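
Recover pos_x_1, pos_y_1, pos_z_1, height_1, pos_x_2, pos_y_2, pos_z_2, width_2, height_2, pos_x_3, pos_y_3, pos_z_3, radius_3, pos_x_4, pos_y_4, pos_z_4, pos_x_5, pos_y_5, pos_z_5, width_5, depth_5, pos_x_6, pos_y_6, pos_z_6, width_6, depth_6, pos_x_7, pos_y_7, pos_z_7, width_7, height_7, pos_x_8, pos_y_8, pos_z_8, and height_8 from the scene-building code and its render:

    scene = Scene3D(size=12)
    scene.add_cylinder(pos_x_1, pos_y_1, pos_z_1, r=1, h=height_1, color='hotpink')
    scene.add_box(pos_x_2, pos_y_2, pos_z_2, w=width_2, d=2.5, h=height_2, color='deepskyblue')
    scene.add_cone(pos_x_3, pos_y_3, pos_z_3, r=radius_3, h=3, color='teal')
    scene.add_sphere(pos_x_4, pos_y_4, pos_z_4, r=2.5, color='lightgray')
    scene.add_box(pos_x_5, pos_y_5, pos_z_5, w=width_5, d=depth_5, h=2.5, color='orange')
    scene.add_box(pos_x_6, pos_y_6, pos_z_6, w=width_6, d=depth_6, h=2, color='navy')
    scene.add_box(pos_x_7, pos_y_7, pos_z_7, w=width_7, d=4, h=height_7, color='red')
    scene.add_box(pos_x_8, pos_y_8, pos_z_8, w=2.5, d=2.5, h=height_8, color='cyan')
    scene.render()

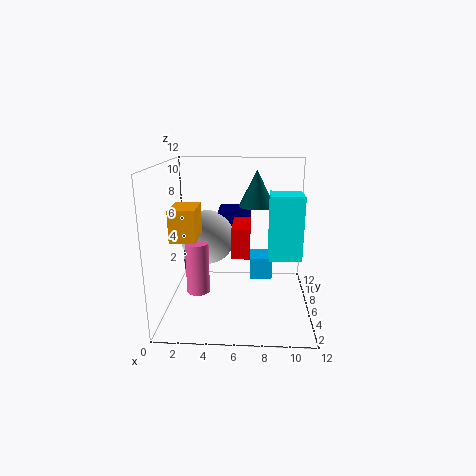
pos_x_1 = 2.5
pos_y_1 = 6
pos_z_1 = 1
height_1 = 4.5
pos_x_2 = 7
pos_y_2 = 7.5
pos_z_2 = 1.5
width_2 = 2
height_2 = 2
pos_x_3 = 7.5
pos_y_3 = 7
pos_z_3 = 8.5
radius_3 = 1.5
pos_x_4 = 3
pos_y_4 = 9
pos_z_4 = 5
pos_x_5 = 1
pos_y_5 = 3
pos_z_5 = 6.5
width_5 = 2
depth_5 = 3
pos_x_6 = 4
pos_y_6 = 9
pos_z_6 = 5.5
width_6 = 3
depth_6 = 3
pos_x_7 = 5.5
pos_y_7 = 5
pos_z_7 = 4.5
width_7 = 1.5
height_7 = 2.5
pos_x_8 = 8.5
pos_y_8 = 3.5
pos_z_8 = 5
height_8 = 5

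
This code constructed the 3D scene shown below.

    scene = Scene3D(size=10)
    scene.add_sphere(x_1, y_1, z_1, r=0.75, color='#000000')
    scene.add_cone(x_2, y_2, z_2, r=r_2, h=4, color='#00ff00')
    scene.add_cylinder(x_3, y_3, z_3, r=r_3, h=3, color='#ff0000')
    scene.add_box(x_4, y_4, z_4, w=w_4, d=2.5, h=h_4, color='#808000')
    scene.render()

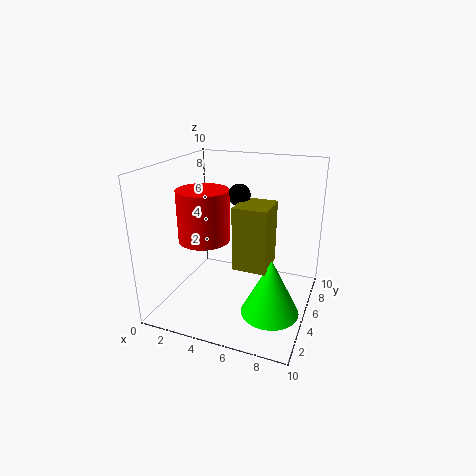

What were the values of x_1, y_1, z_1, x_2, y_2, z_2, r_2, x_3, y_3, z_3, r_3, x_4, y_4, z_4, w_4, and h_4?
x_1 = 5
y_1 = 5.25
z_1 = 8
x_2 = 7.75
y_2 = 4
z_2 = 0.25
r_2 = 2
x_3 = 4.25
y_3 = 1.5
z_3 = 6.25
r_3 = 1.5
x_4 = 5.25
y_4 = 3.25
z_4 = 3.5
w_4 = 2.25
h_4 = 4.25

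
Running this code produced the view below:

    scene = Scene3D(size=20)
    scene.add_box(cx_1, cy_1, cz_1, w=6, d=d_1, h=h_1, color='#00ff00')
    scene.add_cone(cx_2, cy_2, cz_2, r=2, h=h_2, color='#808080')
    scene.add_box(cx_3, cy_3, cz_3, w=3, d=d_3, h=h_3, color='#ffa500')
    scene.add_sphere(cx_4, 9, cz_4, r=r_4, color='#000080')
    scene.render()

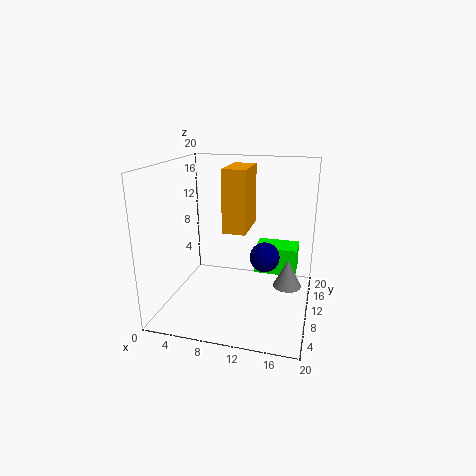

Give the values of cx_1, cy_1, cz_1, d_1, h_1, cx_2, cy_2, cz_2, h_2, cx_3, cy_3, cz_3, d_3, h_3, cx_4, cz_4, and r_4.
cx_1 = 12; cy_1 = 12; cz_1 = 4; d_1 = 4; h_1 = 4; cx_2 = 17; cy_2 = 11; cz_2 = 3; h_2 = 4; cx_3 = 9; cy_3 = 6; cz_3 = 12; d_3 = 6; h_3 = 8; cx_4 = 14; cz_4 = 8; r_4 = 2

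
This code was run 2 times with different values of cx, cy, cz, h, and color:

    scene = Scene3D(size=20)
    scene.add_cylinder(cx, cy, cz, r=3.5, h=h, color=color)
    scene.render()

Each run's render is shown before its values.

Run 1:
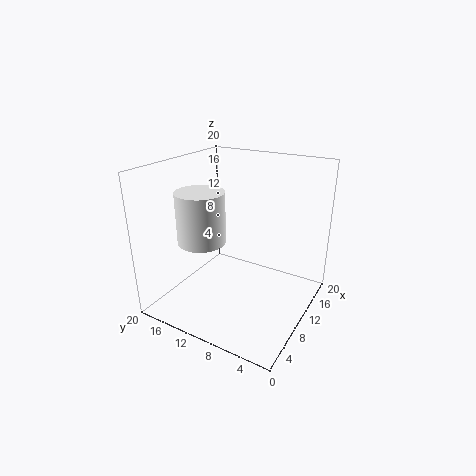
cx = 9, cy = 15.5, cz = 8.5, h = 7.5, color = 'white'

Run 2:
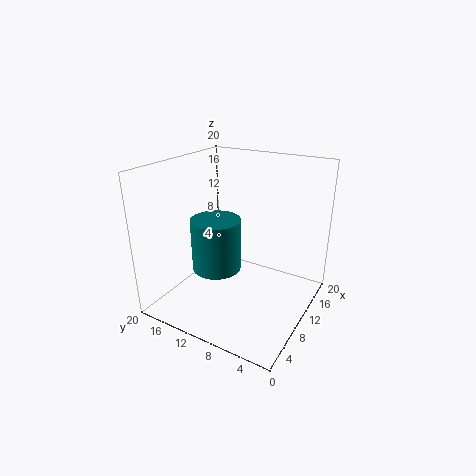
cx = 9, cy = 13, cz = 5, h = 7.5, color = 'teal'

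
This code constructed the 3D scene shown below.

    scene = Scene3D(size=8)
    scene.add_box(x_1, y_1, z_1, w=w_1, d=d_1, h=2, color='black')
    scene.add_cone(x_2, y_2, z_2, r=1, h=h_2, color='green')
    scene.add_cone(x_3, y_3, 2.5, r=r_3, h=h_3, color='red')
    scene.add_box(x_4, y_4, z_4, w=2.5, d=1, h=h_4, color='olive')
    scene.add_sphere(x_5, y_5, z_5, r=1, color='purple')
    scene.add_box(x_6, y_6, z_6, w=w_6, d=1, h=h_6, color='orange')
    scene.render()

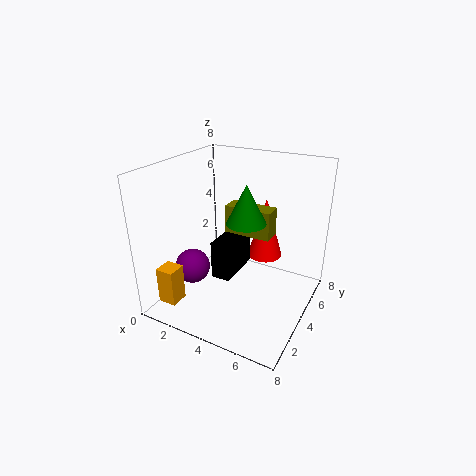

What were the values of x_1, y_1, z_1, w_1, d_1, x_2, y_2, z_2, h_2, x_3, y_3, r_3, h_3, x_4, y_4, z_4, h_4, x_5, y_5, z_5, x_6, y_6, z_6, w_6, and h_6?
x_1 = 3.5, y_1 = 2, z_1 = 2.5, w_1 = 1, d_1 = 2.5, x_2 = 5, y_2 = 3, z_2 = 5.5, h_2 = 2, x_3 = 5, y_3 = 5.5, r_3 = 1, h_3 = 3.5, x_4 = 3.5, y_4 = 3.5, z_4 = 4.5, h_4 = 1.5, x_5 = 1.5, y_5 = 3, z_5 = 2, x_6 = 1, y_6 = 0.5, z_6 = 1, w_6 = 1, h_6 = 2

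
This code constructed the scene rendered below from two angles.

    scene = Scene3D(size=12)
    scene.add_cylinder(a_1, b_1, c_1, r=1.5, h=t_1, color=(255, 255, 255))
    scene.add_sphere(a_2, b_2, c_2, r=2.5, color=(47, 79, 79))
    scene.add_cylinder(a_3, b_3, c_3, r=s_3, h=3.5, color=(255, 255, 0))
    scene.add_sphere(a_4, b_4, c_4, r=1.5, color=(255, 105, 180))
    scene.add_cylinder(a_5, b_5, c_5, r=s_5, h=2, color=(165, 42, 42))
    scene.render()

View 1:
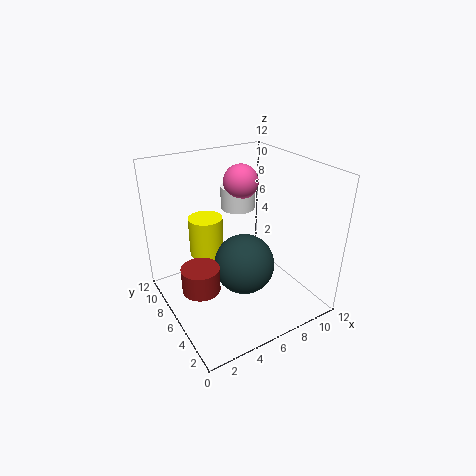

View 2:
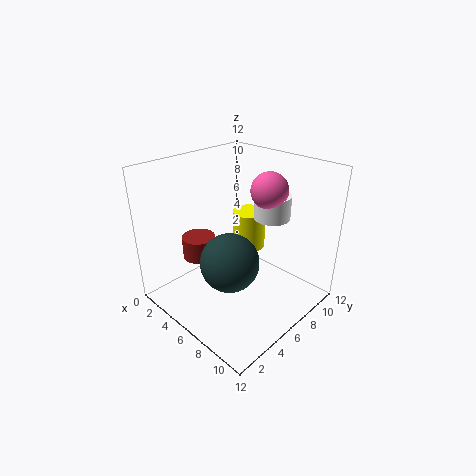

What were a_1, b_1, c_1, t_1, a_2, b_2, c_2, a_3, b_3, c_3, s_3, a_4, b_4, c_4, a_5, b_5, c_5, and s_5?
a_1 = 7.5
b_1 = 8.5
c_1 = 7.5
t_1 = 2
a_2 = 6
b_2 = 5
c_2 = 4
a_3 = 4.5
b_3 = 9
c_3 = 3.5
s_3 = 1.5
a_4 = 7.5
b_4 = 8
c_4 = 10
a_5 = 2
b_5 = 5
c_5 = 3
s_5 = 1.5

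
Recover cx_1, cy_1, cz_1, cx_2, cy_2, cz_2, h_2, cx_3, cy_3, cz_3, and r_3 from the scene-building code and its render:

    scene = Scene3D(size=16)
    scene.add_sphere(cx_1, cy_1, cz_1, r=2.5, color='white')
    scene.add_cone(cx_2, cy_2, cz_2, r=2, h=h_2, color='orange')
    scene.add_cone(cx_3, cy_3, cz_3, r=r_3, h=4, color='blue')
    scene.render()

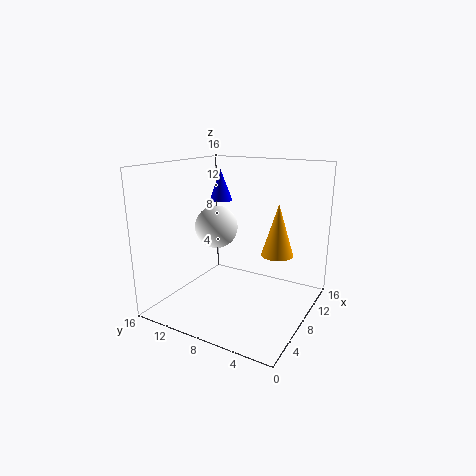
cx_1 = 9, cy_1 = 11.5, cz_1 = 8.5, cx_2 = 13.5, cy_2 = 5.5, cz_2 = 4.5, h_2 = 6.5, cx_3 = 14, cy_3 = 14, cz_3 = 10.5, r_3 = 1.5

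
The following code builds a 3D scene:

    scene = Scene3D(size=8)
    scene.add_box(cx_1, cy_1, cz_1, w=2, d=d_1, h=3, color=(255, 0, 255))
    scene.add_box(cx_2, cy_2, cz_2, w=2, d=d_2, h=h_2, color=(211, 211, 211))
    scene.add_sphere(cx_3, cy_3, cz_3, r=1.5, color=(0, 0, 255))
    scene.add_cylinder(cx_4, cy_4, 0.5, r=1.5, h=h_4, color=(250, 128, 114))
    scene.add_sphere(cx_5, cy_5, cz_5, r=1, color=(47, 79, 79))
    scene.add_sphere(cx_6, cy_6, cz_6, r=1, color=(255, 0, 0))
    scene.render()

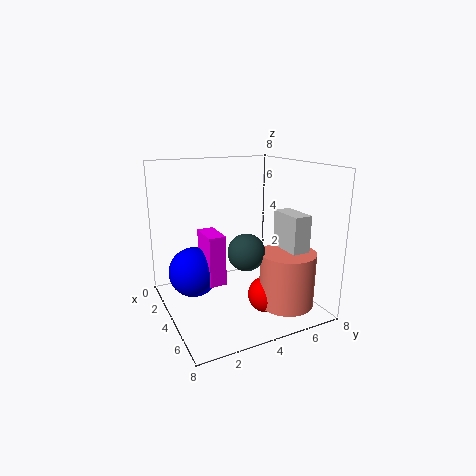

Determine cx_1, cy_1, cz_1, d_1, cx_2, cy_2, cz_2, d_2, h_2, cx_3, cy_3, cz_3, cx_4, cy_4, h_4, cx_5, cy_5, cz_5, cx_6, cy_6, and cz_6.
cx_1 = 1.5
cy_1 = 2.5
cz_1 = 1
d_1 = 1
cx_2 = 4.5
cy_2 = 6
cz_2 = 3
d_2 = 1
h_2 = 2.5
cx_3 = 2
cy_3 = 2
cz_3 = 1.5
cx_4 = 6
cy_4 = 6
h_4 = 3
cx_5 = 5
cy_5 = 4
cz_5 = 3.5
cx_6 = 5.5
cy_6 = 5
cz_6 = 1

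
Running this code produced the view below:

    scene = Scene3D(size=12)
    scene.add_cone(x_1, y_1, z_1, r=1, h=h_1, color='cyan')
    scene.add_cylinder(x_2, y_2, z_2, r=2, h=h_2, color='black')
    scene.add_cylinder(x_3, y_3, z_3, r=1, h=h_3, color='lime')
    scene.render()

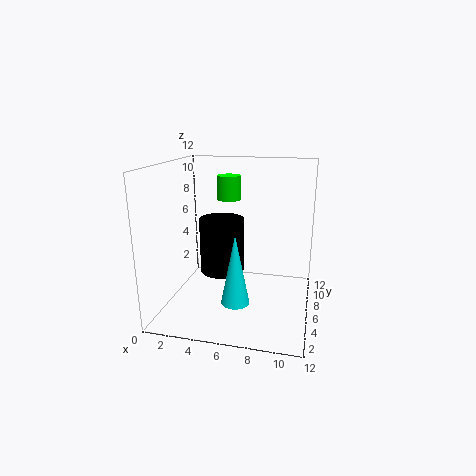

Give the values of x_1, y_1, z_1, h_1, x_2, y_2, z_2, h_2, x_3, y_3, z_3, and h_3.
x_1 = 7; y_1 = 1; z_1 = 3; h_1 = 5; x_2 = 4; y_2 = 8; z_2 = 2; h_2 = 5; x_3 = 5; y_3 = 7; z_3 = 9; h_3 = 2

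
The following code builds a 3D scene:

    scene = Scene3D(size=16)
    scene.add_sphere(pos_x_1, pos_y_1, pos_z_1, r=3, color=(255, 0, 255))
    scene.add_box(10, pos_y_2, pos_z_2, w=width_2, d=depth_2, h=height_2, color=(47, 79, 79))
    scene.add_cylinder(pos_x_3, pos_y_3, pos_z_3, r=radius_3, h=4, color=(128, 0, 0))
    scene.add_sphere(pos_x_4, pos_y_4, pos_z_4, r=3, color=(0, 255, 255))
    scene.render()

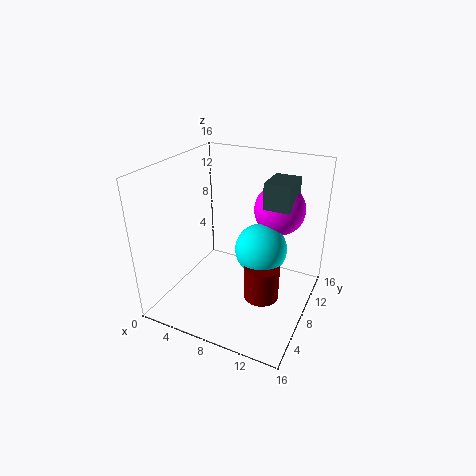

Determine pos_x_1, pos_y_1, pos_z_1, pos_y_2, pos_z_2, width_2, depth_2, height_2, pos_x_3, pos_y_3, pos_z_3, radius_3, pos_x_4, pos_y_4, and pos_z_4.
pos_x_1 = 11; pos_y_1 = 13; pos_z_1 = 10; pos_y_2 = 10; pos_z_2 = 11; width_2 = 3; depth_2 = 4; height_2 = 3; pos_x_3 = 11; pos_y_3 = 8; pos_z_3 = 1; radius_3 = 2; pos_x_4 = 10; pos_y_4 = 10; pos_z_4 = 6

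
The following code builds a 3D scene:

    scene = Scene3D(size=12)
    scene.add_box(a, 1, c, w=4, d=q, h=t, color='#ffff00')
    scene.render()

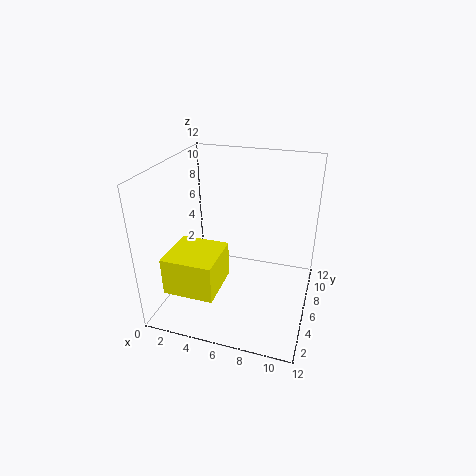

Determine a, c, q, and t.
a = 1.5
c = 3
q = 4
t = 3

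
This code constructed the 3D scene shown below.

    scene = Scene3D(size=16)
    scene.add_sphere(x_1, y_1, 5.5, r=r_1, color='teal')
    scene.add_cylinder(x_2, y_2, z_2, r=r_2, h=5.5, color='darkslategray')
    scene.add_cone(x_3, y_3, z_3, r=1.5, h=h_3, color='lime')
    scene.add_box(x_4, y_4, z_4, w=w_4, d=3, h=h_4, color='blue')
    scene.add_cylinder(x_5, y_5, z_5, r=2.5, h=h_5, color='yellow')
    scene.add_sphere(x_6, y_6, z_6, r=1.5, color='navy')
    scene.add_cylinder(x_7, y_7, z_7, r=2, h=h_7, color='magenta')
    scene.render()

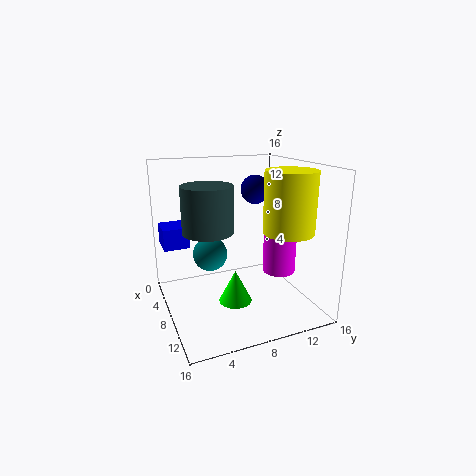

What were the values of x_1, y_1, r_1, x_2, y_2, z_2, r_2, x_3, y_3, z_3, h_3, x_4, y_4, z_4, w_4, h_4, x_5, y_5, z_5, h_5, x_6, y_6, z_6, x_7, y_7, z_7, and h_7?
x_1 = 5.5
y_1 = 5.5
r_1 = 2
x_2 = 5
y_2 = 5.5
z_2 = 8
r_2 = 3
x_3 = 14.5
y_3 = 5
z_3 = 4.5
h_3 = 3
x_4 = 0.5
y_4 = 0.5
z_4 = 6
w_4 = 3.5
h_4 = 2.5
x_5 = 13.5
y_5 = 11
z_5 = 10
h_5 = 6
x_6 = 9
y_6 = 9.5
z_6 = 13.5
x_7 = 7
y_7 = 14
z_7 = 2.5
h_7 = 5.5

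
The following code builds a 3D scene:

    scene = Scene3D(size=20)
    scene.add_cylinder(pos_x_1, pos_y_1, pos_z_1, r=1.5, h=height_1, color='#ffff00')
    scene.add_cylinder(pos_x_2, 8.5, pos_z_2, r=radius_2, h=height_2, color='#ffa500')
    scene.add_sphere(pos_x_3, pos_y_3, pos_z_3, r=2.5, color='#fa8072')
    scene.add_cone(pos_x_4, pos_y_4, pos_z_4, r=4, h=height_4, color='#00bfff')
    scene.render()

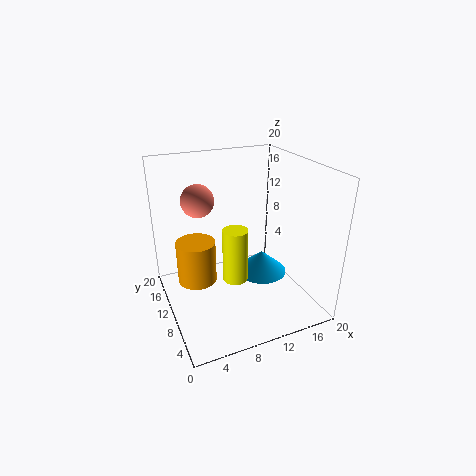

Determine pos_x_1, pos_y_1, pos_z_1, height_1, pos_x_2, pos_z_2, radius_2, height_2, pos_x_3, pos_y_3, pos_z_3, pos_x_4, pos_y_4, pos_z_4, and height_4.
pos_x_1 = 7; pos_y_1 = 4; pos_z_1 = 8; height_1 = 6.5; pos_x_2 = 3.5; pos_z_2 = 6; radius_2 = 2.5; height_2 = 5.5; pos_x_3 = 6.5; pos_y_3 = 17; pos_z_3 = 13.5; pos_x_4 = 15.5; pos_y_4 = 13; pos_z_4 = 1.5; height_4 = 3.5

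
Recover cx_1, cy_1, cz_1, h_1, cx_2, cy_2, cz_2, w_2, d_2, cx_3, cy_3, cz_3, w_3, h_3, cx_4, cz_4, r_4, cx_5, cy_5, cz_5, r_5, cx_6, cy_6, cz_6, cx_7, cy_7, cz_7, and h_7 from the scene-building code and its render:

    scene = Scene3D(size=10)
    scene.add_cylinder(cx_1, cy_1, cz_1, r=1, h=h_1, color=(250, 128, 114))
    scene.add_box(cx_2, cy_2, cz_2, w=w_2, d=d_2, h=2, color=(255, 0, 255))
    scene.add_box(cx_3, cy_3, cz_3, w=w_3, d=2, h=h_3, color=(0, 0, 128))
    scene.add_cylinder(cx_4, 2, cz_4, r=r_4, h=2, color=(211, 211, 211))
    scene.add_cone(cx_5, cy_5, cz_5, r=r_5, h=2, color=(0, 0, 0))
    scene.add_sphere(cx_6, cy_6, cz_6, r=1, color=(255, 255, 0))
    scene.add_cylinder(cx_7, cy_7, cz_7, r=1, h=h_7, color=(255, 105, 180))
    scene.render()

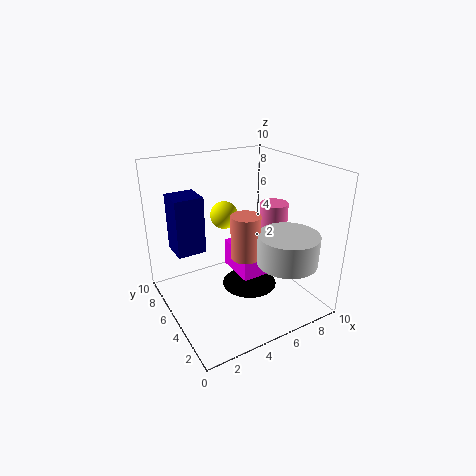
cx_1 = 5; cy_1 = 4; cz_1 = 4; h_1 = 3; cx_2 = 5; cy_2 = 4; cz_2 = 2; w_2 = 2; d_2 = 3; cx_3 = 1; cy_3 = 6; cz_3 = 4; w_3 = 2; h_3 = 4; cx_4 = 7; cz_4 = 4; r_4 = 2; cx_5 = 6; cy_5 = 5; cz_5 = 1; r_5 = 2; cx_6 = 5; cy_6 = 7; cz_6 = 6; cx_7 = 8; cy_7 = 5; cz_7 = 4; h_7 = 3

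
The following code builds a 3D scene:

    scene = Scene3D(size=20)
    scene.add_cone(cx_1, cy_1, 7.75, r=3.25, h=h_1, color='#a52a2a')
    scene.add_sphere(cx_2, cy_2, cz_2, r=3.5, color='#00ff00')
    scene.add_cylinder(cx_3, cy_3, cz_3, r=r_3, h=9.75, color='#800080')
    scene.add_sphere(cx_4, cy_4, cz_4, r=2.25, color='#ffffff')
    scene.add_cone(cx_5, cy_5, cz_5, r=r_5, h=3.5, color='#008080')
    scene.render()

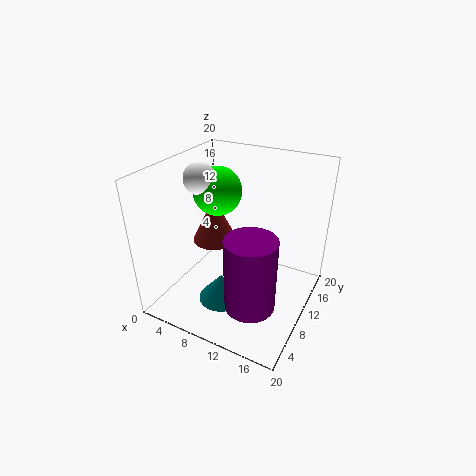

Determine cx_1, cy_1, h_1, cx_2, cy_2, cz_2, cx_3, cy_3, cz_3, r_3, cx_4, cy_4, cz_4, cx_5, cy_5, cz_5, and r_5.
cx_1 = 5.25; cy_1 = 11.5; h_1 = 6.75; cx_2 = 5.5; cy_2 = 12.25; cz_2 = 15.25; cx_3 = 14.5; cy_3 = 4.75; cz_3 = 4; r_3 = 3.25; cx_4 = 4; cy_4 = 10.25; cz_4 = 17.5; cx_5 = 10.5; cy_5 = 4.5; cz_5 = 4; r_5 = 3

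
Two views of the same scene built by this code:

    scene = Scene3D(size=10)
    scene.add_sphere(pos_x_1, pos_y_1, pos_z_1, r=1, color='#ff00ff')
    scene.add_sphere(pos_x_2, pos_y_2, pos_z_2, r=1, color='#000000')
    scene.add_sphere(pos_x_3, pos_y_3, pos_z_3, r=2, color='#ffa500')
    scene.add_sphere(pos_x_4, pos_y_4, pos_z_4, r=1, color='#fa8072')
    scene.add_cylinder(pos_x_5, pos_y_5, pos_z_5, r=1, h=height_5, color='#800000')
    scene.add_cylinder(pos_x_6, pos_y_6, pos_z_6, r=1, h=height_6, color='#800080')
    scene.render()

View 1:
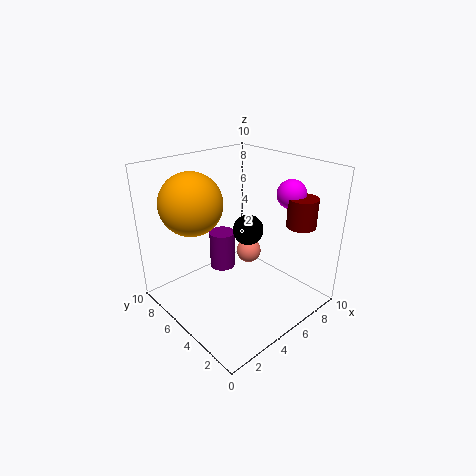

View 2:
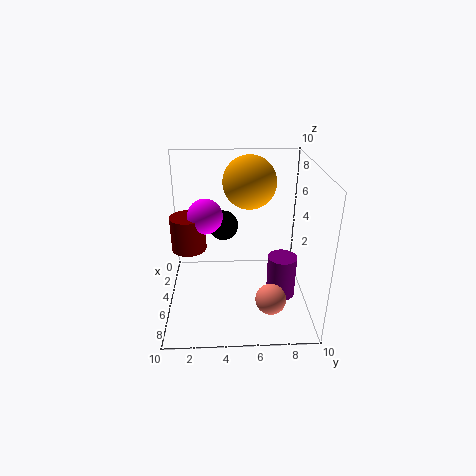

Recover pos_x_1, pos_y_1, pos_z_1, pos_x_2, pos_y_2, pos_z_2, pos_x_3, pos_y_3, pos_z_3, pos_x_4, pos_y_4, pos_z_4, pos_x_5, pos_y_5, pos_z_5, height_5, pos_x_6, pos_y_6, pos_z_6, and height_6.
pos_x_1 = 8, pos_y_1 = 3, pos_z_1 = 8, pos_x_2 = 5, pos_y_2 = 4, pos_z_2 = 6, pos_x_3 = 2, pos_y_3 = 6, pos_z_3 = 8, pos_x_4 = 8, pos_y_4 = 7, pos_z_4 = 2, pos_x_5 = 8, pos_y_5 = 2, pos_z_5 = 6, height_5 = 2, pos_x_6 = 6, pos_y_6 = 8, pos_z_6 = 1, height_6 = 3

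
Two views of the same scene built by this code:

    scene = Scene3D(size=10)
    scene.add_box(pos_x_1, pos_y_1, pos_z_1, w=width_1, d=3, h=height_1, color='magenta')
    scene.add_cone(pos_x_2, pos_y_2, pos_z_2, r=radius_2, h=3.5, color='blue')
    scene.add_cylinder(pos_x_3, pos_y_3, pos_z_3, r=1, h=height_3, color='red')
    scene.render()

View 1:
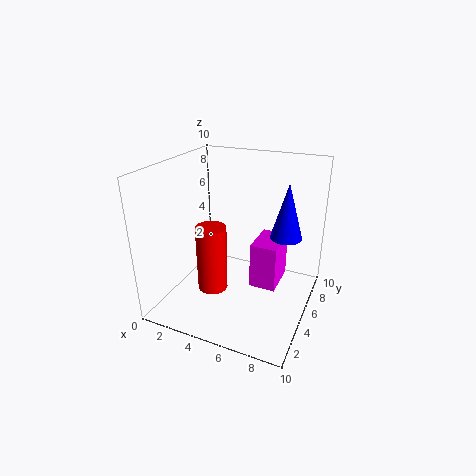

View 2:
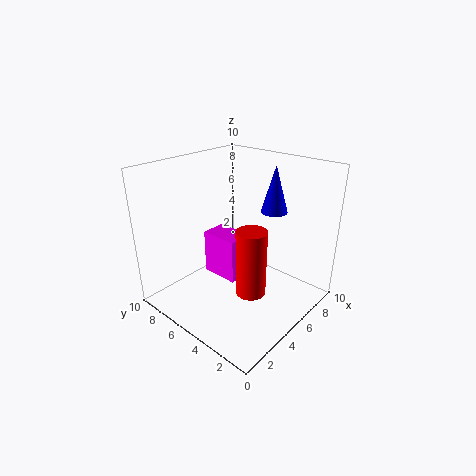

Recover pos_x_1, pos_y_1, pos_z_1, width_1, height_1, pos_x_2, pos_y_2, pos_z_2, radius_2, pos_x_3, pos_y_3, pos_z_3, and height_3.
pos_x_1 = 5.5, pos_y_1 = 6, pos_z_1 = 0.5, width_1 = 2, height_1 = 3.5, pos_x_2 = 8.5, pos_y_2 = 4.5, pos_z_2 = 6, radius_2 = 1, pos_x_3 = 4, pos_y_3 = 3, pos_z_3 = 2, height_3 = 4.5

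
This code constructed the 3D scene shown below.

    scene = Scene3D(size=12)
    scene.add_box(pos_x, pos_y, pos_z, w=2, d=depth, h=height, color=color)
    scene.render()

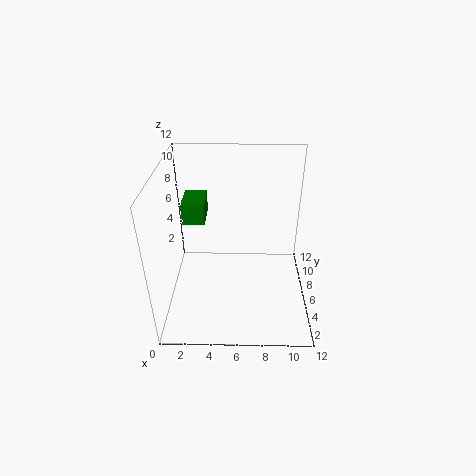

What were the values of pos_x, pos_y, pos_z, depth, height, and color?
pos_x = 1
pos_y = 8
pos_z = 6
depth = 3
height = 2
color = 'green'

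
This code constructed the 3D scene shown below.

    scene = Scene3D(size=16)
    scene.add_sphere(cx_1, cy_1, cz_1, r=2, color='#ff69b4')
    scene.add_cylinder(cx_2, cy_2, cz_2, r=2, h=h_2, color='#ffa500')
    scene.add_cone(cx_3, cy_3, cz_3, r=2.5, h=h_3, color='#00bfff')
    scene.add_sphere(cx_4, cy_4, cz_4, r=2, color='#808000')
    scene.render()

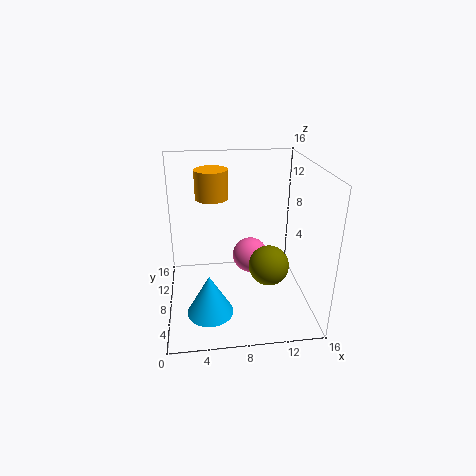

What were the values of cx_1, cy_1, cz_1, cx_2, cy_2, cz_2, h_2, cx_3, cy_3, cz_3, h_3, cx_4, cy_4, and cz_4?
cx_1 = 9.5; cy_1 = 8.5; cz_1 = 5.5; cx_2 = 5.5; cy_2 = 13; cz_2 = 11; h_2 = 3.5; cx_3 = 4.5; cy_3 = 4.5; cz_3 = 1; h_3 = 4.5; cx_4 = 10.5; cy_4 = 3.5; cz_4 = 7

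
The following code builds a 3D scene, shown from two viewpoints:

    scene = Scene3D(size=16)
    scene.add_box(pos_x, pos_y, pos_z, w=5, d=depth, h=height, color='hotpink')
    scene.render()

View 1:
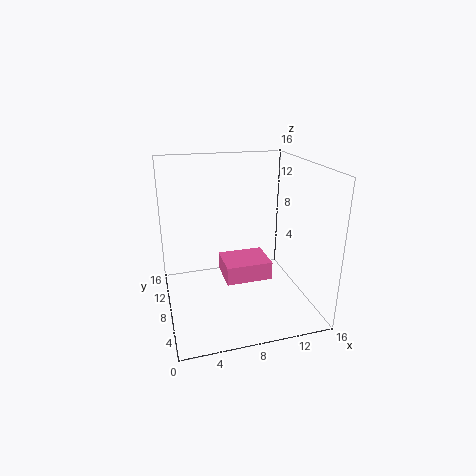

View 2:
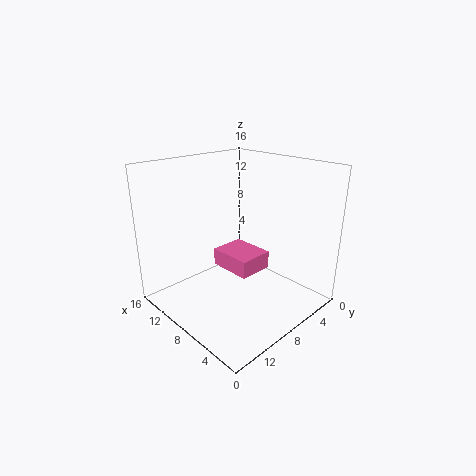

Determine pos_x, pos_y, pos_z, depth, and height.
pos_x = 6; pos_y = 5; pos_z = 4; depth = 4; height = 2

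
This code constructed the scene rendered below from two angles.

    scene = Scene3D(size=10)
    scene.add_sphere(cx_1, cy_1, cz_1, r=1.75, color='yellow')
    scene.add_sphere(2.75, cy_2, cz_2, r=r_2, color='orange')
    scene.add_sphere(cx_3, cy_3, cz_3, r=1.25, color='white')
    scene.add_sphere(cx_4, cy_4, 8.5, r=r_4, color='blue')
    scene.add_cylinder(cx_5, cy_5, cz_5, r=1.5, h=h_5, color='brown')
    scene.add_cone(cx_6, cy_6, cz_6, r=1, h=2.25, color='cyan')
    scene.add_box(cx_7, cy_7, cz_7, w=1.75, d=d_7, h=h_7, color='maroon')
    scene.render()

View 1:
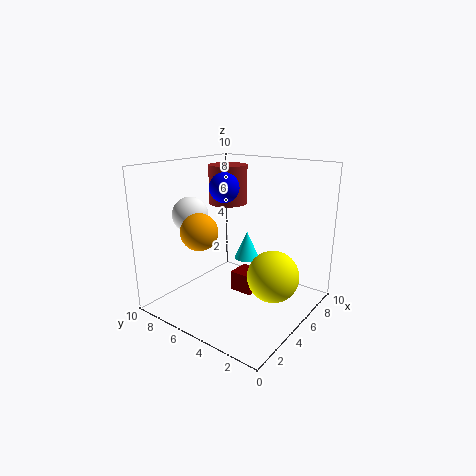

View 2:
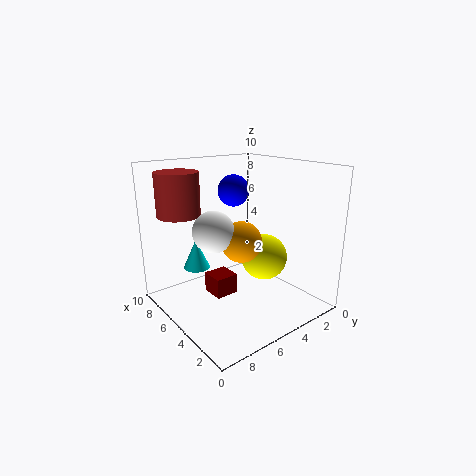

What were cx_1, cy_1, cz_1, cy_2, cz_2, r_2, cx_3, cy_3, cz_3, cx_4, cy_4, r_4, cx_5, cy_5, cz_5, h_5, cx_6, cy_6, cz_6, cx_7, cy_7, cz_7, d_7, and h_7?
cx_1 = 5.25
cy_1 = 2.25
cz_1 = 2.75
cy_2 = 6.5
cz_2 = 5.75
r_2 = 1.25
cx_3 = 3.5
cy_3 = 8
cz_3 = 6.5
cx_4 = 4.5
cy_4 = 5.75
r_4 = 1
cx_5 = 7.75
cy_5 = 8
cz_5 = 6.5
h_5 = 3
cx_6 = 8.25
cy_6 = 6.5
cz_6 = 2
cx_7 = 5.75
cy_7 = 4.5
cz_7 = 0.25
d_7 = 1.75
h_7 = 1.5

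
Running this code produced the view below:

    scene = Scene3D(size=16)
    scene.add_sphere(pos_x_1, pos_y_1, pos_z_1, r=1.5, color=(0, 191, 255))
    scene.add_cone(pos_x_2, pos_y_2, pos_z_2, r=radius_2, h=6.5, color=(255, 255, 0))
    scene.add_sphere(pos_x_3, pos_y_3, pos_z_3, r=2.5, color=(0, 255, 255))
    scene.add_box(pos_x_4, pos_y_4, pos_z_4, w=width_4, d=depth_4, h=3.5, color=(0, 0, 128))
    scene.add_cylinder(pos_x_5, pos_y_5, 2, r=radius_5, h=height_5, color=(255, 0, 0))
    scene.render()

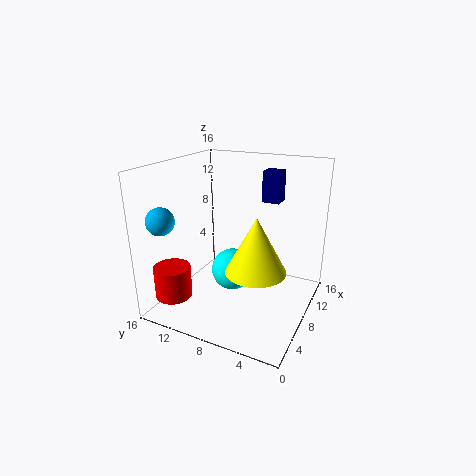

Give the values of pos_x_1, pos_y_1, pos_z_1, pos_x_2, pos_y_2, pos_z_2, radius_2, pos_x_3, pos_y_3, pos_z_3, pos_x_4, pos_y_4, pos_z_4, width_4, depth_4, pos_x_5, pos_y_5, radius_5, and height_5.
pos_x_1 = 3; pos_y_1 = 14.5; pos_z_1 = 10.5; pos_x_2 = 8.5; pos_y_2 = 6; pos_z_2 = 4; radius_2 = 3.5; pos_x_3 = 9.5; pos_y_3 = 9.5; pos_z_3 = 3; pos_x_4 = 11; pos_y_4 = 4.5; pos_z_4 = 11.5; width_4 = 2; depth_4 = 2; pos_x_5 = 3; pos_y_5 = 13.5; radius_5 = 2; height_5 = 3.5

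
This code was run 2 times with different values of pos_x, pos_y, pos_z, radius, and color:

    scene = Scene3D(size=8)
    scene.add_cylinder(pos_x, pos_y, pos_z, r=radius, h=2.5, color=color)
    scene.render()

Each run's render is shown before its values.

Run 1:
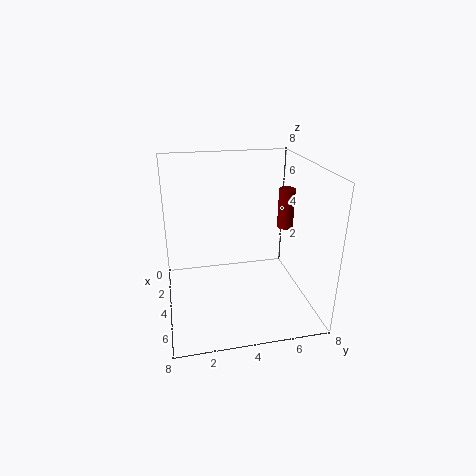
pos_x = 2, pos_y = 7.5, pos_z = 3.5, radius = 0.5, color = 'maroon'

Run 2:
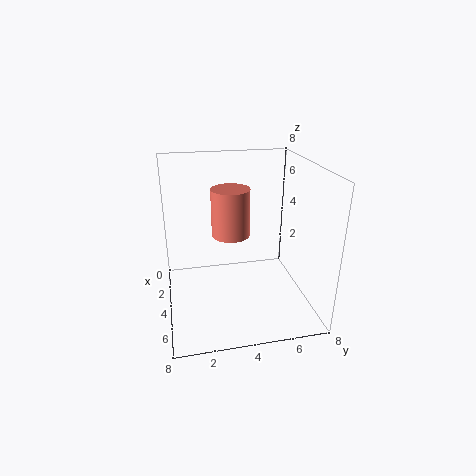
pos_x = 4.5, pos_y = 3.5, pos_z = 4.5, radius = 1, color = 'salmon'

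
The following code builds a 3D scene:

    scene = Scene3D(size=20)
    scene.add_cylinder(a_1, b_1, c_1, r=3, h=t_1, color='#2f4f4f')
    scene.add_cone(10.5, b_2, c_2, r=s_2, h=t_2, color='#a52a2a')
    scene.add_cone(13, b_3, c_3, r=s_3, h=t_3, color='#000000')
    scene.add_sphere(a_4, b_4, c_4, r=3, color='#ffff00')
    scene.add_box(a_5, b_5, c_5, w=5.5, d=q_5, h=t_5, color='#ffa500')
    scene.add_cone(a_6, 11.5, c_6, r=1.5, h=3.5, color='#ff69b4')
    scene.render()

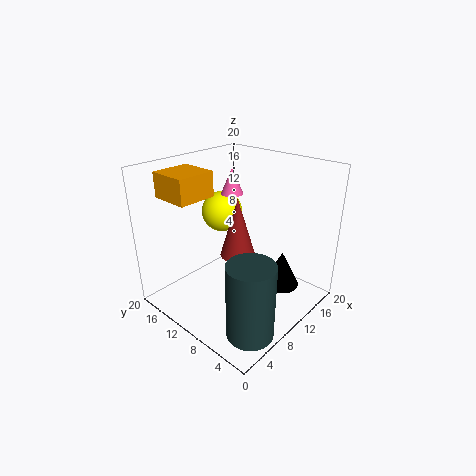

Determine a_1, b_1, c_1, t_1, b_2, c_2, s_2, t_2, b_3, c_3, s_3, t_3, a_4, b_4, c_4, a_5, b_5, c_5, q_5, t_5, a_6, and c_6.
a_1 = 4.5
b_1 = 3
c_1 = 1
t_1 = 10
b_2 = 10.5
c_2 = 7
s_2 = 2.5
t_2 = 8.5
b_3 = 4.5
c_3 = 3.5
s_3 = 2.5
t_3 = 5
a_4 = 12
b_4 = 15
c_4 = 12
a_5 = 3.5
b_5 = 13.5
c_5 = 15.5
q_5 = 5.5
t_5 = 3.5
a_6 = 10.5
c_6 = 16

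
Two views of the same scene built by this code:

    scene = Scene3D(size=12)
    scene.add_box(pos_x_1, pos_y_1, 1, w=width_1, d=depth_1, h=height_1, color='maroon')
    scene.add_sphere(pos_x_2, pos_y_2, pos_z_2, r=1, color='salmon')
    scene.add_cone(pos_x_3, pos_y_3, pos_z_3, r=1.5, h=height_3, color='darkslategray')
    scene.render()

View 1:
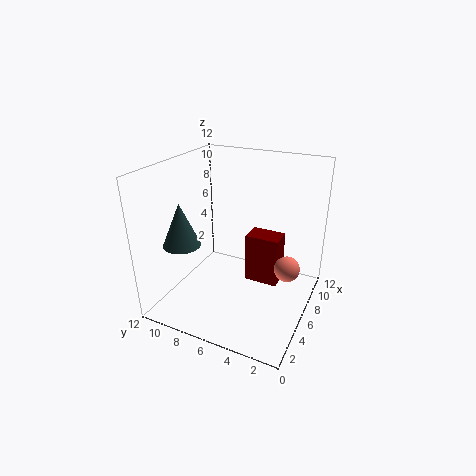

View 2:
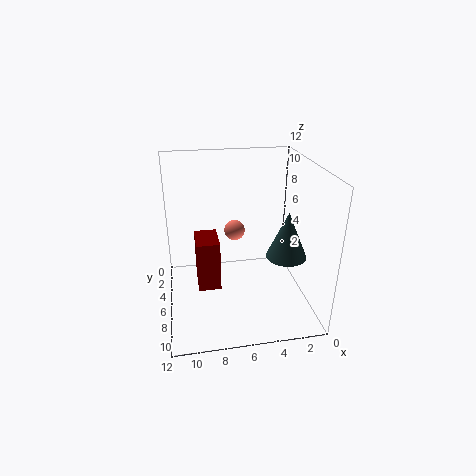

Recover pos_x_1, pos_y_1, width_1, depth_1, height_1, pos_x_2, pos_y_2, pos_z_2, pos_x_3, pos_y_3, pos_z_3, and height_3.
pos_x_1 = 7.5, pos_y_1 = 3, width_1 = 2, depth_1 = 3, height_1 = 4.5, pos_x_2 = 5.5, pos_y_2 = 1.5, pos_z_2 = 4.5, pos_x_3 = 3, pos_y_3 = 9.5, pos_z_3 = 6, height_3 = 3.5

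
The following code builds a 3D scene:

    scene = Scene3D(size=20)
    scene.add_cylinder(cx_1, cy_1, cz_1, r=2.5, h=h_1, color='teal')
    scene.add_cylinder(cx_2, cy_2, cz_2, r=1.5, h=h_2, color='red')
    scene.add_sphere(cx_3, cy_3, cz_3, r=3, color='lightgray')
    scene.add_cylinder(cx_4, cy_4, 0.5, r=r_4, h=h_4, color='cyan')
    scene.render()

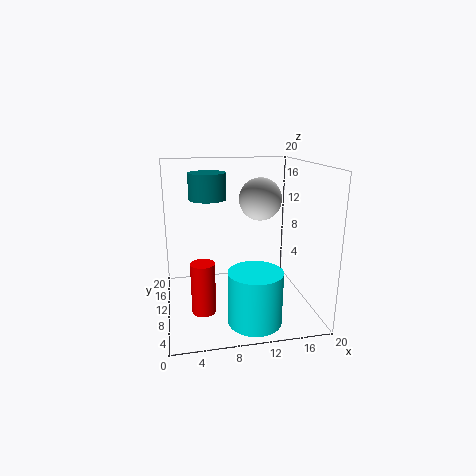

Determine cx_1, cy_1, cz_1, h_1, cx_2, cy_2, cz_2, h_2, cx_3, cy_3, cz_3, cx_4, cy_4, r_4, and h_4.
cx_1 = 6, cy_1 = 10.5, cz_1 = 15.5, h_1 = 3.5, cx_2 = 4.5, cy_2 = 4.5, cz_2 = 2.5, h_2 = 6.5, cx_3 = 13.5, cy_3 = 11.5, cz_3 = 15, cx_4 = 11, cy_4 = 4, r_4 = 3.5, h_4 = 7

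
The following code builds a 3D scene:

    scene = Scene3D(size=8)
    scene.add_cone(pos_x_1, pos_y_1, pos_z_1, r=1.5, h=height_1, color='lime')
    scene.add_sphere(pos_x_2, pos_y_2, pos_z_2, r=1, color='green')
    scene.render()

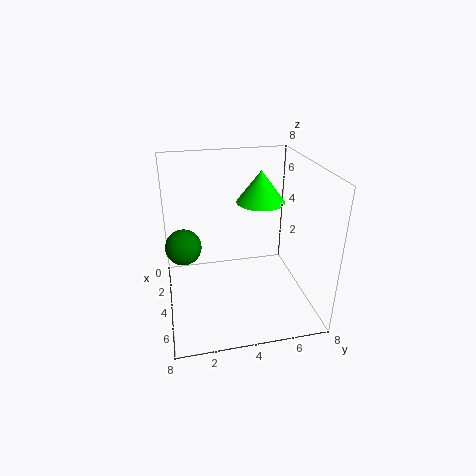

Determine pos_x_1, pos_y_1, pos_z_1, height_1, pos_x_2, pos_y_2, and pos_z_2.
pos_x_1 = 1.5, pos_y_1 = 6, pos_z_1 = 5, height_1 = 2, pos_x_2 = 3.5, pos_y_2 = 1, pos_z_2 = 3.5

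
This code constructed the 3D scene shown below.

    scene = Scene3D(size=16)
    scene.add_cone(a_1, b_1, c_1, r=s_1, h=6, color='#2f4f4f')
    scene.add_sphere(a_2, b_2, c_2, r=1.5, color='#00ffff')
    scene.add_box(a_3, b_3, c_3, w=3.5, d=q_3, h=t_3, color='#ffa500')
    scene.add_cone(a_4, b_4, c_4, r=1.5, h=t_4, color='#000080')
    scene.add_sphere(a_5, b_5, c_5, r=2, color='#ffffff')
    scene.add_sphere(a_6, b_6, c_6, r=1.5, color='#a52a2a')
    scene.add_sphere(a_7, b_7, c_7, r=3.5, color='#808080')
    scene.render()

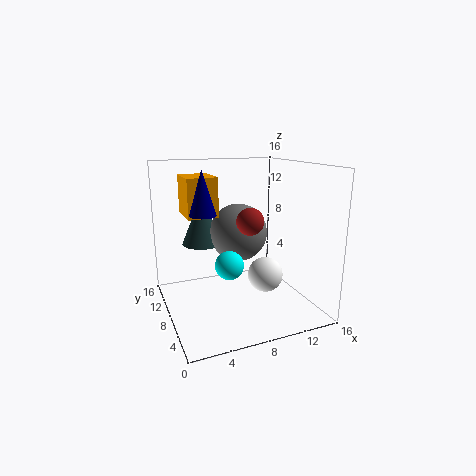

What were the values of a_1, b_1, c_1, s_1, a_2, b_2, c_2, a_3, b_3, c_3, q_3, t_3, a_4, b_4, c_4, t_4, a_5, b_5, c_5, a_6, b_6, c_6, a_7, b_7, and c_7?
a_1 = 5.5
b_1 = 13.5
c_1 = 6
s_1 = 2.5
a_2 = 6
b_2 = 5.5
c_2 = 6
a_3 = 3
b_3 = 10
c_3 = 10
q_3 = 4.5
t_3 = 4.5
a_4 = 4.5
b_4 = 9.5
c_4 = 10.5
t_4 = 5
a_5 = 11
b_5 = 7
c_5 = 3.5
a_6 = 9
b_6 = 7
c_6 = 10
a_7 = 9.5
b_7 = 11.5
c_7 = 7.5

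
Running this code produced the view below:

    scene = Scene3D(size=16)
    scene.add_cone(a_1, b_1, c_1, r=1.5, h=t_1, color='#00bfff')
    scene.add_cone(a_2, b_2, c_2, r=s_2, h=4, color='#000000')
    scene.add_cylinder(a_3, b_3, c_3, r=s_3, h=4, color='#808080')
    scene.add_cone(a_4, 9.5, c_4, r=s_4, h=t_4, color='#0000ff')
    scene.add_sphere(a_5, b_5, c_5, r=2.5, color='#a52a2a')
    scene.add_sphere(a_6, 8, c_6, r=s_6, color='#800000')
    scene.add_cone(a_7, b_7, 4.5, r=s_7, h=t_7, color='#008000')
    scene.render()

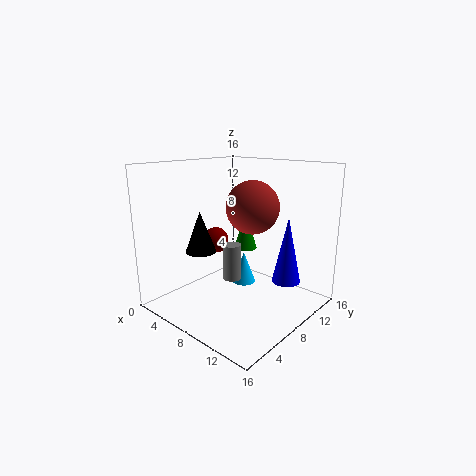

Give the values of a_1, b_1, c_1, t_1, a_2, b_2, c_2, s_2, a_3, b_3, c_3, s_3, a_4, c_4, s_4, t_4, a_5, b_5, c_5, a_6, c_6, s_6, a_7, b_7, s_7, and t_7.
a_1 = 5.5
b_1 = 12
c_1 = 0.5
t_1 = 4
a_2 = 8
b_2 = 2.5
c_2 = 8
s_2 = 1.5
a_3 = 8
b_3 = 7
c_3 = 3.5
s_3 = 1
a_4 = 13.5
c_4 = 4
s_4 = 1.5
t_4 = 7
a_5 = 12
b_5 = 5.5
c_5 = 12.5
a_6 = 4.5
c_6 = 7
s_6 = 1.5
a_7 = 4.5
b_7 = 13.5
s_7 = 1.5
t_7 = 5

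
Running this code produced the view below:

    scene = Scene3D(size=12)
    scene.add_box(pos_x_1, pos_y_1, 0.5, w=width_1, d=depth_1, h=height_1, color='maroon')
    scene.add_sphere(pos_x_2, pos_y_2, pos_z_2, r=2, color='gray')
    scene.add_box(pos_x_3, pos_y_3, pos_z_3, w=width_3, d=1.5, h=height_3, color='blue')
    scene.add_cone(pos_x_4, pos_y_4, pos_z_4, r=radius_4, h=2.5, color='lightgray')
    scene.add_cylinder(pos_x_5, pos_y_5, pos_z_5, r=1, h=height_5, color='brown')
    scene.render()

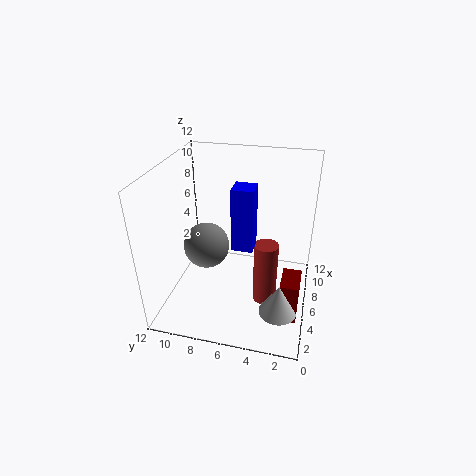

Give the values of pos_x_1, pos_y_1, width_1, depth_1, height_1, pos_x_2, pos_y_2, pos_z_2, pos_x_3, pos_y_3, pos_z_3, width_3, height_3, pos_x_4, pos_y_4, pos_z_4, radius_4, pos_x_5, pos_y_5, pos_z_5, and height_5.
pos_x_1 = 3; pos_y_1 = 0.5; width_1 = 2.5; depth_1 = 1.5; height_1 = 3.5; pos_x_2 = 6.5; pos_y_2 = 9; pos_z_2 = 4.5; pos_x_3 = 2; pos_y_3 = 4; pos_z_3 = 7.5; width_3 = 1.5; height_3 = 4.5; pos_x_4 = 3; pos_y_4 = 2; pos_z_4 = 1.5; radius_4 = 1.5; pos_x_5 = 5.5; pos_y_5 = 3.5; pos_z_5 = 0.5; height_5 = 5.5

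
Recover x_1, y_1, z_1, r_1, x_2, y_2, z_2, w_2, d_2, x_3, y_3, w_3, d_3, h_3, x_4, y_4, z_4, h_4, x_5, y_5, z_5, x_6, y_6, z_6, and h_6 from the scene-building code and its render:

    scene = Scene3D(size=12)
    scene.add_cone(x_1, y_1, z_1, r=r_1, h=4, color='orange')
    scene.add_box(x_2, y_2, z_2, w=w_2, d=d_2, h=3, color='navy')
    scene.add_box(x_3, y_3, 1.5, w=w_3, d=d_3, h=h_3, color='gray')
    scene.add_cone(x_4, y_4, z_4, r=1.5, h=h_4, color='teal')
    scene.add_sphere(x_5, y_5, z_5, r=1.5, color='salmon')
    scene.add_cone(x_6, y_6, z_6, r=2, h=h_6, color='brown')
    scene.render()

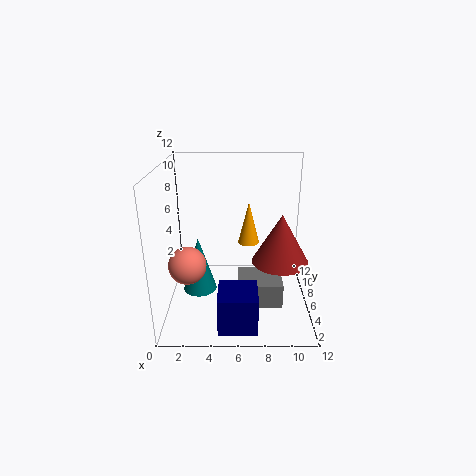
x_1 = 7, y_1 = 9.5, z_1 = 4, r_1 = 1, x_2 = 4.5, y_2 = 0.5, z_2 = 0.5, w_2 = 3, d_2 = 3, x_3 = 6, y_3 = 2.5, w_3 = 3.5, d_3 = 3, h_3 = 2, x_4 = 2.5, y_4 = 7, z_4 = 0.5, h_4 = 5, x_5 = 2, y_5 = 4, z_5 = 4.5, x_6 = 9, y_6 = 2, z_6 = 6, h_6 = 3.5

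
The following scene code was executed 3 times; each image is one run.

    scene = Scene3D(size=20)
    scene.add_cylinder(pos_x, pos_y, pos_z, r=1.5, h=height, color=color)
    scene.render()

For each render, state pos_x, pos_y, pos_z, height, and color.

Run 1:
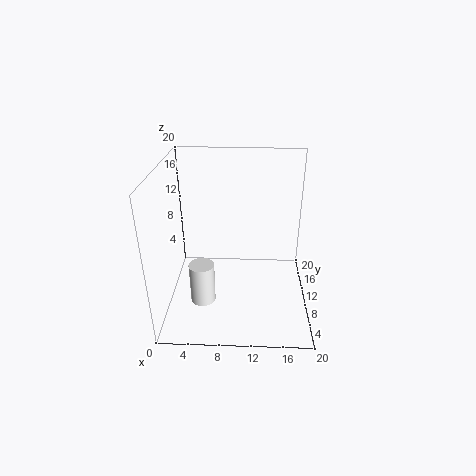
pos_x = 6
pos_y = 2.5
pos_z = 5.5
height = 5
color = 'white'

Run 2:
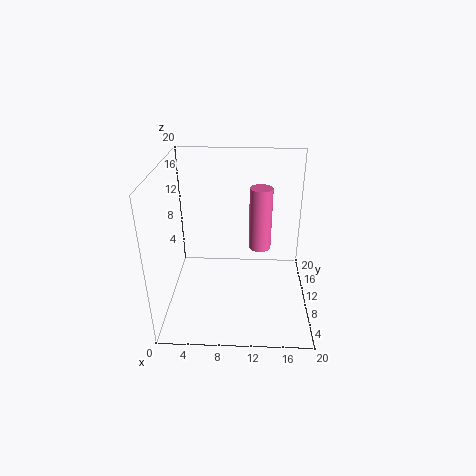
pos_x = 13
pos_y = 9.5
pos_z = 9
height = 8.5
color = 'hotpink'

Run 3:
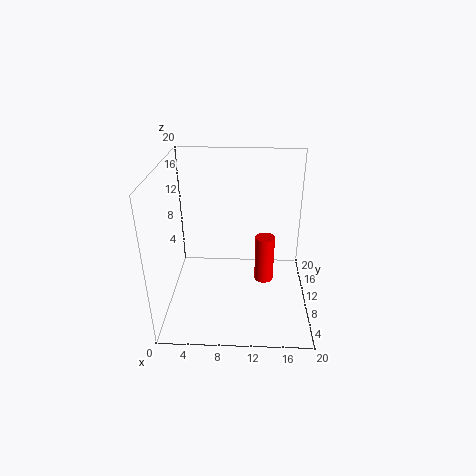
pos_x = 14
pos_y = 14
pos_z = 0.5
height = 7.5
color = 'red'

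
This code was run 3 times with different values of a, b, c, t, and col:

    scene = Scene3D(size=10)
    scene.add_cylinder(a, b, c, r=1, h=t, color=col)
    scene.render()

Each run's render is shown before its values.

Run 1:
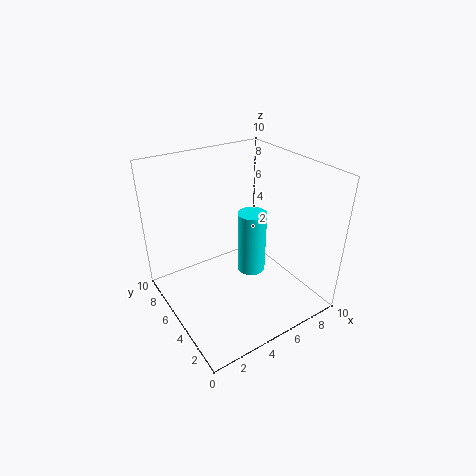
a = 6, b = 4.75, c = 2.25, t = 4.5, col = 'cyan'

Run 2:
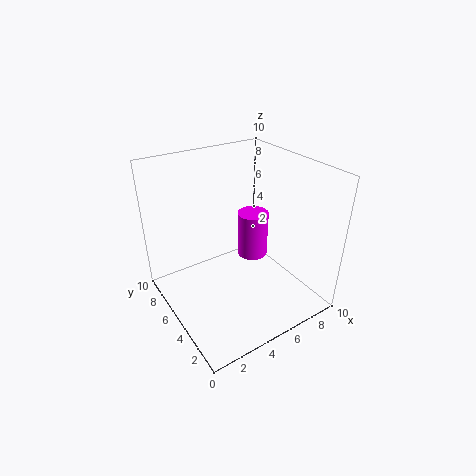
a = 5.5, b = 4, c = 4.25, t = 3, col = 'magenta'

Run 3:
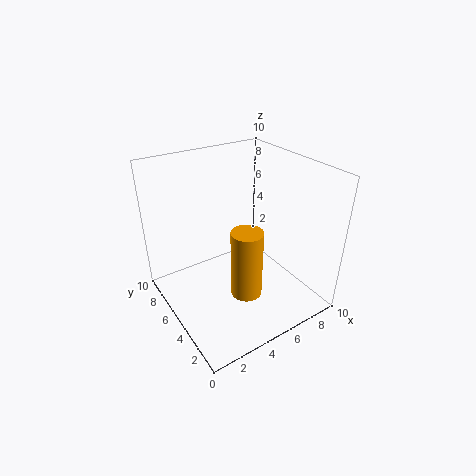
a = 4, b = 2.5, c = 2.5, t = 4.5, col = 'orange'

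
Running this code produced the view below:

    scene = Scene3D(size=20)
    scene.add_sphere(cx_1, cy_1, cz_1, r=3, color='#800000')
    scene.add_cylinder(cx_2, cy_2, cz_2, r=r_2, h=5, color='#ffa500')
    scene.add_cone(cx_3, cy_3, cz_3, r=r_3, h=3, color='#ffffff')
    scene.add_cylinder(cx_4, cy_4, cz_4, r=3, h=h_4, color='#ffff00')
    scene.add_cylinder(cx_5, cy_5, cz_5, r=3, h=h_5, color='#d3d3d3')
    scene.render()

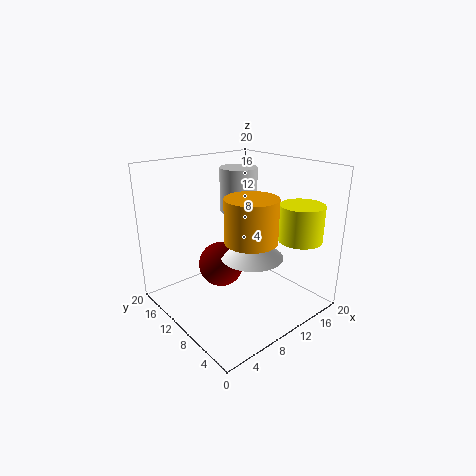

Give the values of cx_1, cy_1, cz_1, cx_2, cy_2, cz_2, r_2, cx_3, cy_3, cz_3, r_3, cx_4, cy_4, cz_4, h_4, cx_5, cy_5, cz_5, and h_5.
cx_1 = 7
cy_1 = 10
cz_1 = 7
cx_2 = 6
cy_2 = 3
cz_2 = 13
r_2 = 3
cx_3 = 9
cy_3 = 6
cz_3 = 9
r_3 = 4
cx_4 = 16
cy_4 = 4
cz_4 = 10
h_4 = 5
cx_5 = 16
cy_5 = 17
cz_5 = 11
h_5 = 7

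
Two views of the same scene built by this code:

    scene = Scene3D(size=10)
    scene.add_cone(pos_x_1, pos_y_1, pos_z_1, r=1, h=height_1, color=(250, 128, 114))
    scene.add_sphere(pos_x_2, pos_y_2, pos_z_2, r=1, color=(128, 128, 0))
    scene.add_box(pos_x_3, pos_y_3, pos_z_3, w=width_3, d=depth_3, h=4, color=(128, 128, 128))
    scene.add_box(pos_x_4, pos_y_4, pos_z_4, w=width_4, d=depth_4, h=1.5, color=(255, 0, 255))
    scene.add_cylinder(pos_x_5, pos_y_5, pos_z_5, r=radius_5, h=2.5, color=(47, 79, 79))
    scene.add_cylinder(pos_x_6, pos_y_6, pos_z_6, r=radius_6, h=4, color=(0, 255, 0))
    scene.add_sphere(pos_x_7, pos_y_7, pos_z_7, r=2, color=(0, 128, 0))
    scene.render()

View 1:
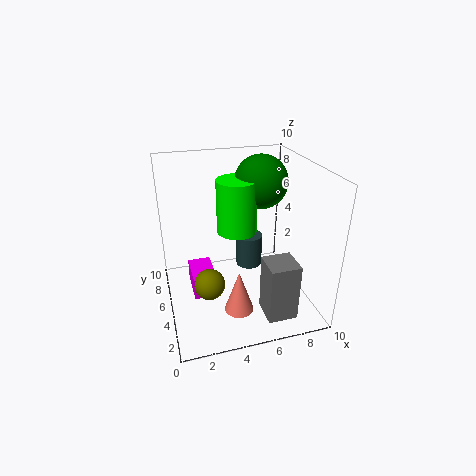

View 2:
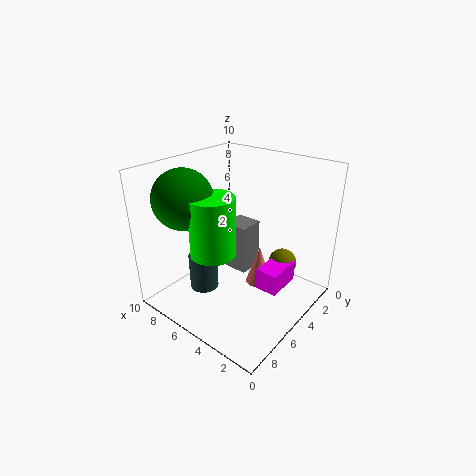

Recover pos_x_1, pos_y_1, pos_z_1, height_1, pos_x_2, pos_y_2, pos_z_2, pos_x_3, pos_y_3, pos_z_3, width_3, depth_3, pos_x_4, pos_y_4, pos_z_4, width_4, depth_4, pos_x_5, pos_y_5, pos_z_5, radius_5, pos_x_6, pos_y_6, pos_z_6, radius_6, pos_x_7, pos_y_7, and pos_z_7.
pos_x_1 = 4.5
pos_y_1 = 3
pos_z_1 = 0.5
height_1 = 3
pos_x_2 = 2.5
pos_y_2 = 3
pos_z_2 = 3
pos_x_3 = 6
pos_y_3 = 1
pos_z_3 = 0.5
width_3 = 2
depth_3 = 2
pos_x_4 = 1.5
pos_y_4 = 3
pos_z_4 = 2
width_4 = 1.5
depth_4 = 2.5
pos_x_5 = 6.5
pos_y_5 = 7
pos_z_5 = 1.5
radius_5 = 1
pos_x_6 = 5.5
pos_y_6 = 7
pos_z_6 = 4.5
radius_6 = 1.5
pos_x_7 = 7.5
pos_y_7 = 7.5
pos_z_7 = 8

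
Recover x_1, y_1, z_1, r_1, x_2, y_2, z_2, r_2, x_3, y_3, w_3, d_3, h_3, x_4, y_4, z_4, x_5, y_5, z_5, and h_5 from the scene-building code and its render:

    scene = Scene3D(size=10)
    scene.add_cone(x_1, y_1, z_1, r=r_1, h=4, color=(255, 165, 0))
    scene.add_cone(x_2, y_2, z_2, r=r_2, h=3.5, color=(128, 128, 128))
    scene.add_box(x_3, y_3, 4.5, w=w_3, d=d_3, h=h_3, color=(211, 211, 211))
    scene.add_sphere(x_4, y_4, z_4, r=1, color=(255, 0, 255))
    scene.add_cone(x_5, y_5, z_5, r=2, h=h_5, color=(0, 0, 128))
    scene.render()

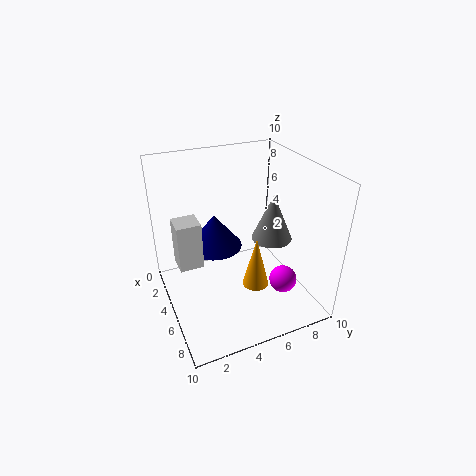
x_1 = 5; y_1 = 6.5; z_1 = 0.5; r_1 = 1; x_2 = 4.5; y_2 = 8; z_2 = 4; r_2 = 1.5; x_3 = 5; y_3 = 0.5; w_3 = 1.5; d_3 = 1.5; h_3 = 3; x_4 = 6.5; y_4 = 8; z_4 = 1.5; x_5 = 3; y_5 = 4; z_5 = 3.5; h_5 = 2.5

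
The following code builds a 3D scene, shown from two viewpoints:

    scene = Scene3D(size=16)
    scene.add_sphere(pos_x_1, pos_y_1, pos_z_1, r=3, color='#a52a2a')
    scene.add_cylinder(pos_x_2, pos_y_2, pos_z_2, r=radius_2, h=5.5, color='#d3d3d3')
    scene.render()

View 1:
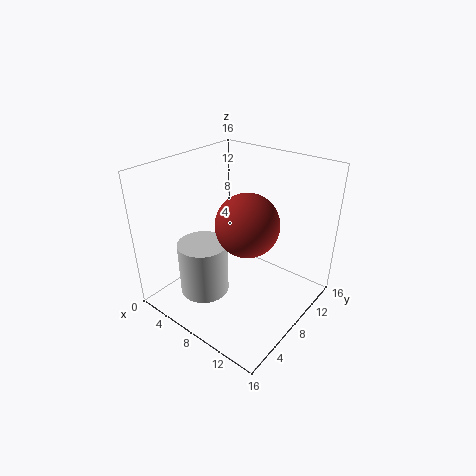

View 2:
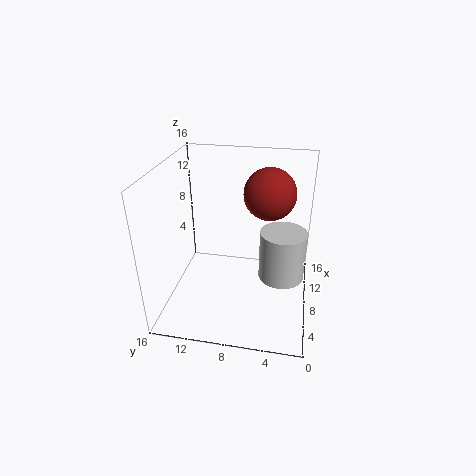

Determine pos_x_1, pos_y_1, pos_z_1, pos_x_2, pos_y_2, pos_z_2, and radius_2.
pos_x_1 = 11.5, pos_y_1 = 5, pos_z_1 = 12, pos_x_2 = 7.5, pos_y_2 = 3, pos_z_2 = 4, radius_2 = 2.5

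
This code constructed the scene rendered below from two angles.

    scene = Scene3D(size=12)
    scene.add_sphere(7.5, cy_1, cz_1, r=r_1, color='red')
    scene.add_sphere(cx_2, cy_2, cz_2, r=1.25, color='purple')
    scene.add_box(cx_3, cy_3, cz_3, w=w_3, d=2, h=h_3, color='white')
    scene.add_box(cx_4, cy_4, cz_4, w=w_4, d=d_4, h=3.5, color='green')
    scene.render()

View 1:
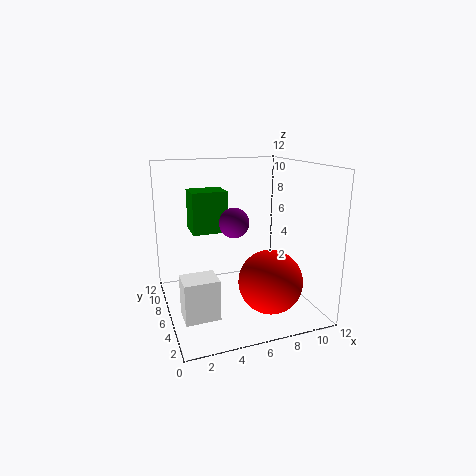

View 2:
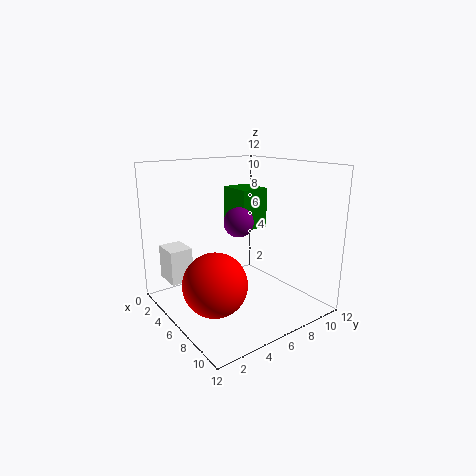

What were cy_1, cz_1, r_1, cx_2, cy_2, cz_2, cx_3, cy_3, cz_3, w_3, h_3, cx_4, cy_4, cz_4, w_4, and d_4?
cy_1 = 2.75, cz_1 = 3.25, r_1 = 2.5, cx_2 = 5.75, cy_2 = 6.25, cz_2 = 7.25, cx_3 = 0.5, cy_3 = 1.25, cz_3 = 1.75, w_3 = 2.5, h_3 = 3, cx_4 = 2.5, cy_4 = 7, cz_4 = 6.25, w_4 = 3, d_4 = 2.5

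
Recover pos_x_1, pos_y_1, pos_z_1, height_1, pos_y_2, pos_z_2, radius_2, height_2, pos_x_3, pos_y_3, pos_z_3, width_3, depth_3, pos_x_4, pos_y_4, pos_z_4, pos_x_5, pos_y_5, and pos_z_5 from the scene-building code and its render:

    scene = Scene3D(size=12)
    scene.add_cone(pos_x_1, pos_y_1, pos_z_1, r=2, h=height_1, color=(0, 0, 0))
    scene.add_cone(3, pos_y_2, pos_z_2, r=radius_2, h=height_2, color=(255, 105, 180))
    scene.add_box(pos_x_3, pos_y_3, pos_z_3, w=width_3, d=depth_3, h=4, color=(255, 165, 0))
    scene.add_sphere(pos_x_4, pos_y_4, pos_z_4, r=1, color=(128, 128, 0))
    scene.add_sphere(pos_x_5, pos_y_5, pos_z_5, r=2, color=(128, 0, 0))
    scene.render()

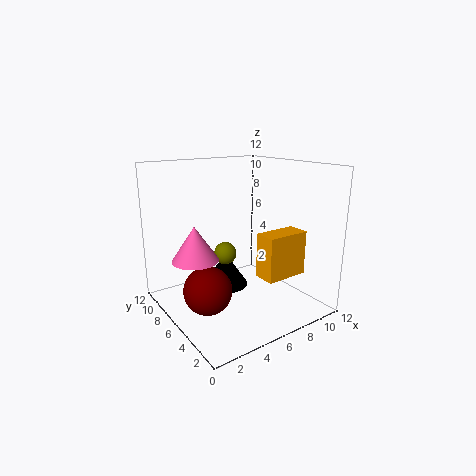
pos_x_1 = 6, pos_y_1 = 8, pos_z_1 = 1, height_1 = 3, pos_y_2 = 8, pos_z_2 = 4, radius_2 = 2, height_2 = 3, pos_x_3 = 8, pos_y_3 = 4, pos_z_3 = 2, width_3 = 4, depth_3 = 2, pos_x_4 = 6, pos_y_4 = 8, pos_z_4 = 4, pos_x_5 = 3, pos_y_5 = 6, pos_z_5 = 2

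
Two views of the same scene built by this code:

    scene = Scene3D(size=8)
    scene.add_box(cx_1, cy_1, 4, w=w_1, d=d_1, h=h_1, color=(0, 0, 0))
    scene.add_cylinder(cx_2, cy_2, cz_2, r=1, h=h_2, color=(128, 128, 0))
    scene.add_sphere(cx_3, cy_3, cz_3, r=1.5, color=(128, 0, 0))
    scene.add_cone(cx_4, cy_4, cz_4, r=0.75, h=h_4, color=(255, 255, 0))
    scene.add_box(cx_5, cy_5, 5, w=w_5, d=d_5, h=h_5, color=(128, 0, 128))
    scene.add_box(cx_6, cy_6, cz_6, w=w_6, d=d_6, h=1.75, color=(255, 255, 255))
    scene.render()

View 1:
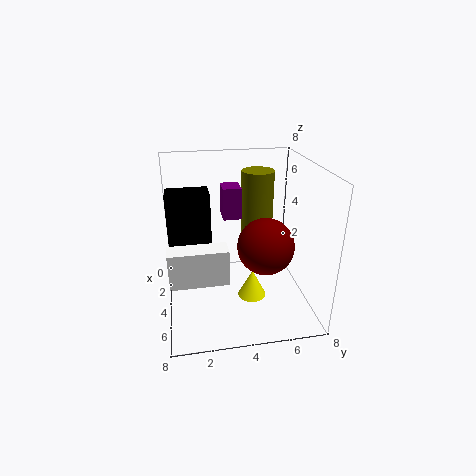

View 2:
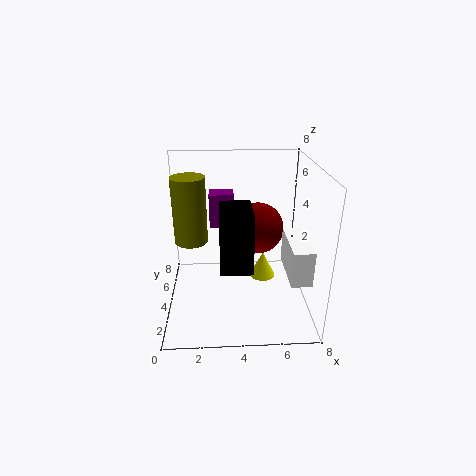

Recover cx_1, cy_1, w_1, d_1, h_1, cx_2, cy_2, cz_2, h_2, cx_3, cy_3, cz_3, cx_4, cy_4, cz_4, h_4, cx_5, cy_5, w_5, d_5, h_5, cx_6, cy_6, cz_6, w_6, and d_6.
cx_1 = 3, cy_1 = 0.25, w_1 = 1.5, d_1 = 2.25, h_1 = 2.75, cx_2 = 1.25, cy_2 = 5.75, cz_2 = 3, h_2 = 4, cx_3 = 5.25, cy_3 = 5.25, cz_3 = 4, cx_4 = 5.5, cy_4 = 4.5, cz_4 = 1.25, h_4 = 1.5, cx_5 = 2.5, cy_5 = 3.25, w_5 = 1.25, d_5 = 1, h_5 = 1.75, cx_6 = 6.25, cy_6 = 0.25, cz_6 = 3.25, w_6 = 1, d_6 = 2.75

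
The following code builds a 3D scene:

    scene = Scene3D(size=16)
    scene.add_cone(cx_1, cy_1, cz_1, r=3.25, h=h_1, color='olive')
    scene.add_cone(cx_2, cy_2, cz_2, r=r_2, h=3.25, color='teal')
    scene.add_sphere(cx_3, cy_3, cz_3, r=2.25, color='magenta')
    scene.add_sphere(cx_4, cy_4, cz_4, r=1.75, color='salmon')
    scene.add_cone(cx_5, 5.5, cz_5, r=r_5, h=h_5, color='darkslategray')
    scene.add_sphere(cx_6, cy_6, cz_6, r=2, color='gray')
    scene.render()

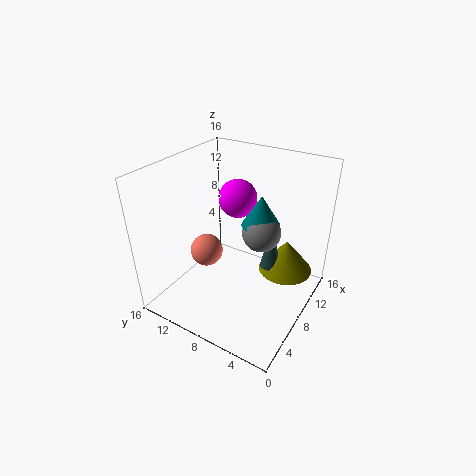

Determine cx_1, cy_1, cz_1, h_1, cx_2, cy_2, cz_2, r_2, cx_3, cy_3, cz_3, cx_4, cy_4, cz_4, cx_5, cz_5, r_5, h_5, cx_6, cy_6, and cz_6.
cx_1 = 12.75, cy_1 = 4, cz_1 = 2.25, h_1 = 4, cx_2 = 8, cy_2 = 5.25, cz_2 = 10.5, r_2 = 2, cx_3 = 11.25, cy_3 = 10, cz_3 = 11, cx_4 = 5.5, cy_4 = 10.5, cz_4 = 7, cx_5 = 11.5, cz_5 = 3, r_5 = 1.25, h_5 = 5.75, cx_6 = 7.75, cy_6 = 5, cz_6 = 9.75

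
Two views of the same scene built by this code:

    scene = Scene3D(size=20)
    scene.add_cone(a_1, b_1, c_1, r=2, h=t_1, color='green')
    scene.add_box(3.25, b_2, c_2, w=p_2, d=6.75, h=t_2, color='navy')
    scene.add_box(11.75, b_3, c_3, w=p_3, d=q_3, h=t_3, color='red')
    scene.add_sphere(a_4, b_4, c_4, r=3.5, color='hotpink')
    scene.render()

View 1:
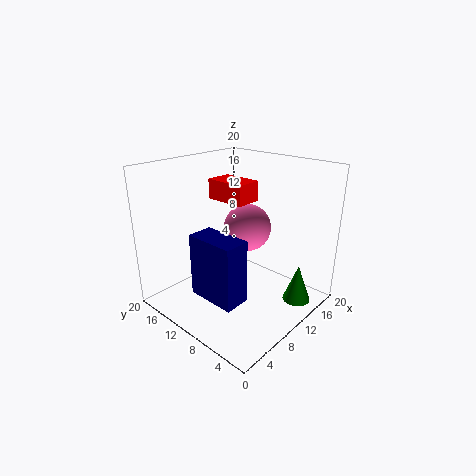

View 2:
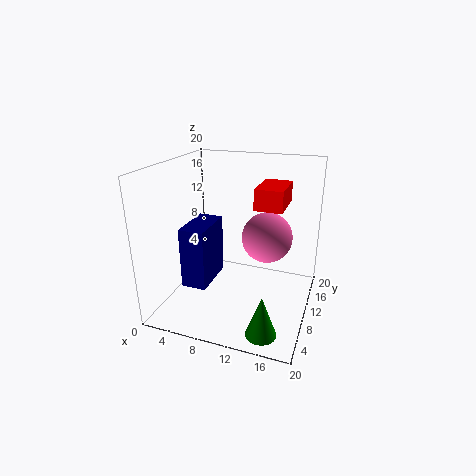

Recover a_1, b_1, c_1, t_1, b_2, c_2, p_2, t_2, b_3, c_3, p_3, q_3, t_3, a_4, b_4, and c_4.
a_1 = 15.5, b_1 = 3.25, c_1 = 0.25, t_1 = 5.5, b_2 = 5.5, c_2 = 3.5, p_2 = 3.5, t_2 = 8.5, b_3 = 11.25, c_3 = 13.75, p_3 = 4, q_3 = 6.25, t_3 = 3, a_4 = 13.75, b_4 = 11.5, c_4 = 10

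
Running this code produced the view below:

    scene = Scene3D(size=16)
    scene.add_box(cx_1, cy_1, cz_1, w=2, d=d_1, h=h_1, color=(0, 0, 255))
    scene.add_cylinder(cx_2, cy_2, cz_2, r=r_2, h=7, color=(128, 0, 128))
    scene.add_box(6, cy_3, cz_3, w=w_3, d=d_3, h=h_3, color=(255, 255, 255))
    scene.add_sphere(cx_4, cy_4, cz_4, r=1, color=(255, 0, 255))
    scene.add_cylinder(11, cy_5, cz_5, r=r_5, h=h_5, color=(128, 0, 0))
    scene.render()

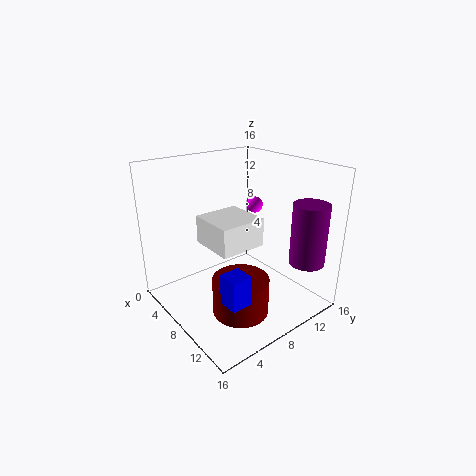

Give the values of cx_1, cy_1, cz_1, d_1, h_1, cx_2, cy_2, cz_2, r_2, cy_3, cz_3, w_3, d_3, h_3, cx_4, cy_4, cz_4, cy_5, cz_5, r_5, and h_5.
cx_1 = 13
cy_1 = 2
cz_1 = 5
d_1 = 2
h_1 = 3
cx_2 = 13
cy_2 = 14
cz_2 = 5
r_2 = 2
cy_3 = 4
cz_3 = 8
w_3 = 5
d_3 = 5
h_3 = 3
cx_4 = 5
cy_4 = 13
cz_4 = 10
cy_5 = 6
cz_5 = 1
r_5 = 3
h_5 = 4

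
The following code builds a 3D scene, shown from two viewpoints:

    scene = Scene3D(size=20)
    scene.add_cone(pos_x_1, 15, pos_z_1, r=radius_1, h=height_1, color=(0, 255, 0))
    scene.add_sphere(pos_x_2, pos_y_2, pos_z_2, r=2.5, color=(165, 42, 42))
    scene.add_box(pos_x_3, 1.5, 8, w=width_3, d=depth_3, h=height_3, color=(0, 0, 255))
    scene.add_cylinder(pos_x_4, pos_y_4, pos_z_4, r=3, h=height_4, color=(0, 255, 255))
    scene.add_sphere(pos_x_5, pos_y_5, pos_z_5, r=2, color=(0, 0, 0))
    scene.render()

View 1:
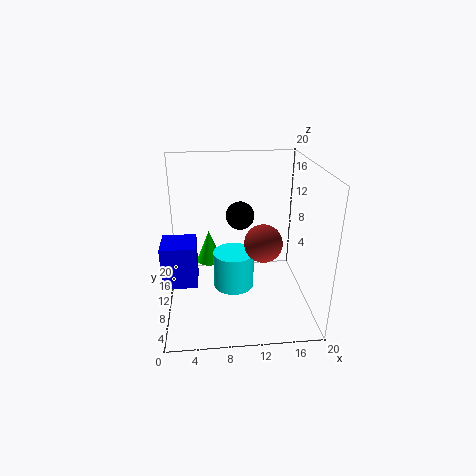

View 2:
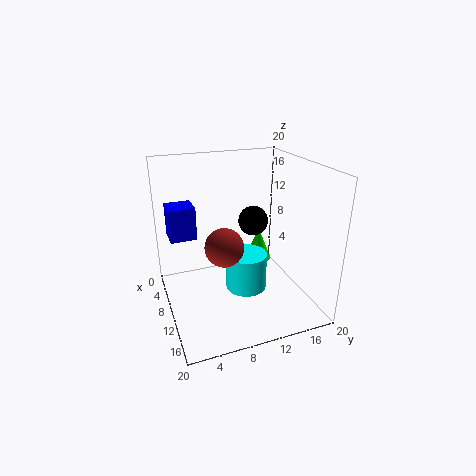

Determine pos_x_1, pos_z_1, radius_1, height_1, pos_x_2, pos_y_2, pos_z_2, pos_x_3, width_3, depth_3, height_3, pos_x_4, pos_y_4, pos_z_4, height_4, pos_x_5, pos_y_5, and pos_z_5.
pos_x_1 = 6
pos_z_1 = 4
radius_1 = 2
height_1 = 5
pos_x_2 = 13
pos_y_2 = 7
pos_z_2 = 10.5
pos_x_3 = 0.5
width_3 = 4
depth_3 = 4
height_3 = 5
pos_x_4 = 9.5
pos_y_4 = 11.5
pos_z_4 = 1.5
height_4 = 5.5
pos_x_5 = 10.5
pos_y_5 = 12
pos_z_5 = 12.5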